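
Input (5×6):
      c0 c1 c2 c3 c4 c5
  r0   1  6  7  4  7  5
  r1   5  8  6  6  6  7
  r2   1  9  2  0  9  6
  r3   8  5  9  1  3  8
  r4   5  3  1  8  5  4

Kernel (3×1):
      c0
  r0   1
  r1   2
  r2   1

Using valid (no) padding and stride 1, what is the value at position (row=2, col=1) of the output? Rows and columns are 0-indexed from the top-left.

22

The receptive field on the input at this output position is [9 / 5 / 3]. Elementwise product with the kernel and sum: 9·1 + 5·2 + 3·1.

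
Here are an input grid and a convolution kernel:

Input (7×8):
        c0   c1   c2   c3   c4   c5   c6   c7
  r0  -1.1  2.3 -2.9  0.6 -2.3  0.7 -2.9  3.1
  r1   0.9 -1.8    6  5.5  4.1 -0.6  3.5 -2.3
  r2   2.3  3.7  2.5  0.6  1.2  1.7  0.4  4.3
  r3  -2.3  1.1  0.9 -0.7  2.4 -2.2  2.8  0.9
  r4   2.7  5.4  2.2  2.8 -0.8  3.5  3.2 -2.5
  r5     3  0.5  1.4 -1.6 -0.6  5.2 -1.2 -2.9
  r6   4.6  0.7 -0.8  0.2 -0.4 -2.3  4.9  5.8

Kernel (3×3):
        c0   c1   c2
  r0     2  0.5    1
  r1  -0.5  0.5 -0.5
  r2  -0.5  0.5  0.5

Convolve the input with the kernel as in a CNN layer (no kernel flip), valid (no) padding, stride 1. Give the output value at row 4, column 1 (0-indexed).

The receptive field on the input at this output position is [5.4 2.2 2.8 / 0.5 1.4 -1.6 / 0.7 -0.8 0.2]. Elementwise product with the kernel and sum: 5.4·2 + 2.2·0.5 + 2.8·1 + 0.5·-0.5 + 1.4·0.5 + -1.6·-0.5 + 0.7·-0.5 + -0.8·0.5 + 0.2·0.5.

15.3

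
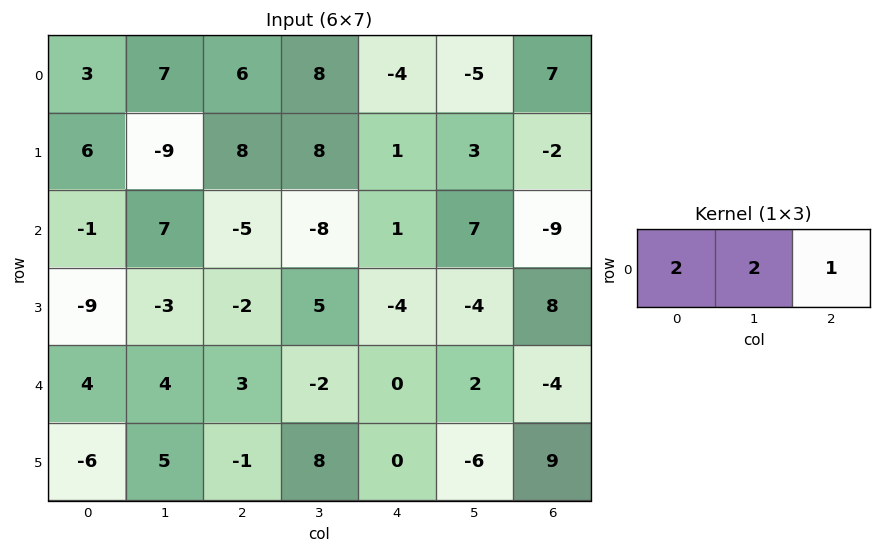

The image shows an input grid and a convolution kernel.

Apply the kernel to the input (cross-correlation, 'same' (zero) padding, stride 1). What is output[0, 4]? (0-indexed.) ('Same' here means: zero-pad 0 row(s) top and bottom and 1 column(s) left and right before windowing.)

3

The receptive field on the zero-padded input at this output position is [8 -4 -5]. Elementwise product with the kernel and sum: 8·2 + -4·2 + -5·1.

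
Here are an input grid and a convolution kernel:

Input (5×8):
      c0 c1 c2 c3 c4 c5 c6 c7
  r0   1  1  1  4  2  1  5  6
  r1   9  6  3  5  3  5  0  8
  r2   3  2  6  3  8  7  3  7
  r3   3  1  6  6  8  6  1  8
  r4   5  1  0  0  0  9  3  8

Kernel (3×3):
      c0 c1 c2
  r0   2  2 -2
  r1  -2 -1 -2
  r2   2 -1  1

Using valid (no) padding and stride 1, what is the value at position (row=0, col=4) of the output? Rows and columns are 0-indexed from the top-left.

-3

The receptive field on the input at this output position is [2 1 5 / 3 5 0 / 8 7 3]. Elementwise product with the kernel and sum: 2·2 + 1·2 + 5·-2 + 3·-2 + 5·-1 + 0·-2 + 8·2 + 7·-1 + 3·1.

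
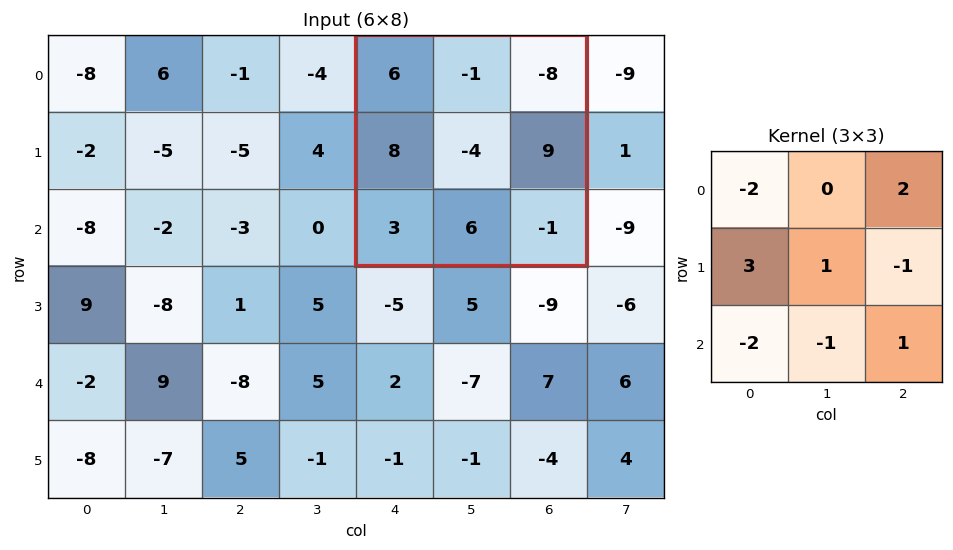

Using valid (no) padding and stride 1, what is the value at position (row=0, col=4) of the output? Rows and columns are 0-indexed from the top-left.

-30

The receptive field on the input at this output position is [6 -1 -8 / 8 -4 9 / 3 6 -1]. Elementwise product with the kernel and sum: 6·-2 + -8·2 + 8·3 + -4·1 + 9·-1 + 3·-2 + 6·-1 + -1·1.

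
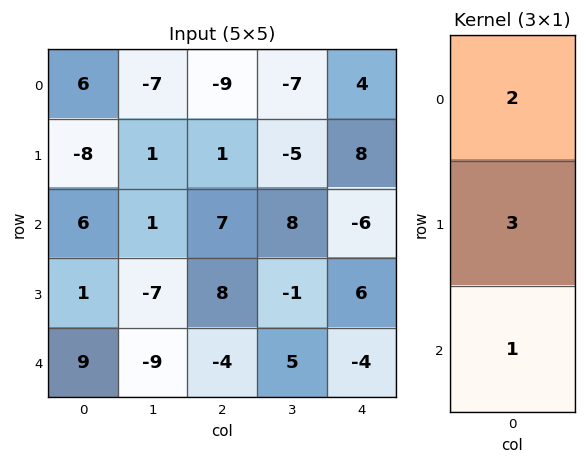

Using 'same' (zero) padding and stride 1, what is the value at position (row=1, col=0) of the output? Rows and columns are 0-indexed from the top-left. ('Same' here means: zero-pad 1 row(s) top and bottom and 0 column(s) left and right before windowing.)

The receptive field on the zero-padded input at this output position is [6 / -8 / 6]. Elementwise product with the kernel and sum: 6·2 + -8·3 + 6·1.

-6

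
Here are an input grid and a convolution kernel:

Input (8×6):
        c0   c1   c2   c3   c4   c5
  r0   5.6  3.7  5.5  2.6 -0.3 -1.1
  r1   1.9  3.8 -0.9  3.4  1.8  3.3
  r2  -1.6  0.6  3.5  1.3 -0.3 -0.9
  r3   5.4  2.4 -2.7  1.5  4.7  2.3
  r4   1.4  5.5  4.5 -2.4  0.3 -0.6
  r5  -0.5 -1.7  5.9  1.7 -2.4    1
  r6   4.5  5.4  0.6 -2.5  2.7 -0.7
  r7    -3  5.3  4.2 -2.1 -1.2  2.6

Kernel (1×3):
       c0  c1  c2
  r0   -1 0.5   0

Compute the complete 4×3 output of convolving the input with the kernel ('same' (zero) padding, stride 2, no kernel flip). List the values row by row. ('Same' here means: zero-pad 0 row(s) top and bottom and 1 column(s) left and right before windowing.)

Output[0,0]: The receptive field on the zero-padded input at this output position is [0 5.6 3.7]. Elementwise product with the kernel and sum: 0·-1 + 5.6·0.5.

2.8 -0.95 -2.75
-0.8 1.15 -1.45
0.7 -3.25 2.55
2.25 -5.1 3.85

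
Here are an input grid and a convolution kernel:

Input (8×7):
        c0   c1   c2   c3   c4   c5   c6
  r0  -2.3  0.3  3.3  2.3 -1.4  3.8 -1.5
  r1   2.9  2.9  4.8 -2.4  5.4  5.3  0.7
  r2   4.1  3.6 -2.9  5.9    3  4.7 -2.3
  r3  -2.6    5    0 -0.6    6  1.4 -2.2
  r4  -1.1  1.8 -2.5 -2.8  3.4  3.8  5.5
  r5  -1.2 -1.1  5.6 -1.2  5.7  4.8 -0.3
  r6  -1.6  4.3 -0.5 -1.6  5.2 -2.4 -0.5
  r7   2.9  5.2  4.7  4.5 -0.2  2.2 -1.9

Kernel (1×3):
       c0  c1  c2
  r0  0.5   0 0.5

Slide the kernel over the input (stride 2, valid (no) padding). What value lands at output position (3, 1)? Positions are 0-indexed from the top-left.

The receptive field on the input at this output position is [-0.5 -1.6 5.2]. Elementwise product with the kernel and sum: -0.5·0.5 + 5.2·0.5.

2.35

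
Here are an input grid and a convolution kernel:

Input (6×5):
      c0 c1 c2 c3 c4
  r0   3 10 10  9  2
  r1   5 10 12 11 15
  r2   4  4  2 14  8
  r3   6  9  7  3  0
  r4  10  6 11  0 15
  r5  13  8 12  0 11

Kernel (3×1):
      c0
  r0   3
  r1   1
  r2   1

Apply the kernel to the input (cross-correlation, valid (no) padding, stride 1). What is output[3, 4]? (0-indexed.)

The receptive field on the input at this output position is [0 / 15 / 11]. Elementwise product with the kernel and sum: 0·3 + 15·1 + 11·1.

26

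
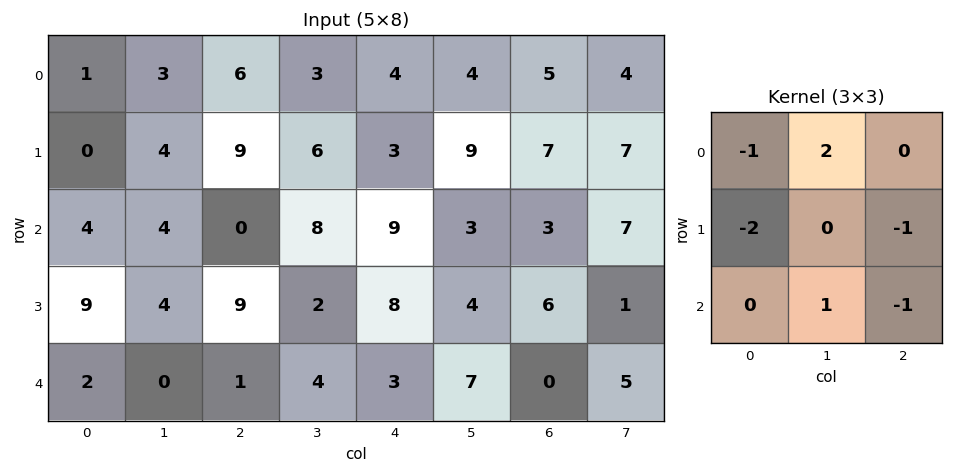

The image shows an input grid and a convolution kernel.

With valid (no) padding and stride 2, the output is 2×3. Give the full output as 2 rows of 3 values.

Output[0,0]: The receptive field on the input at this output position is [1 3 6 / 0 4 9 / 4 4 0]. Elementwise product with the kernel and sum: 1·-1 + 3·2 + 0·-2 + 9·-1 + 4·1 + 0·-1.
Output[0,1]: The receptive field on the input at this output position is [6 3 4 / 9 6 3 / 0 8 9]. Elementwise product with the kernel and sum: 6·-1 + 3·2 + 9·-2 + 3·-1 + 8·1 + 9·-1.

0 -22 -9
-24 -9 -18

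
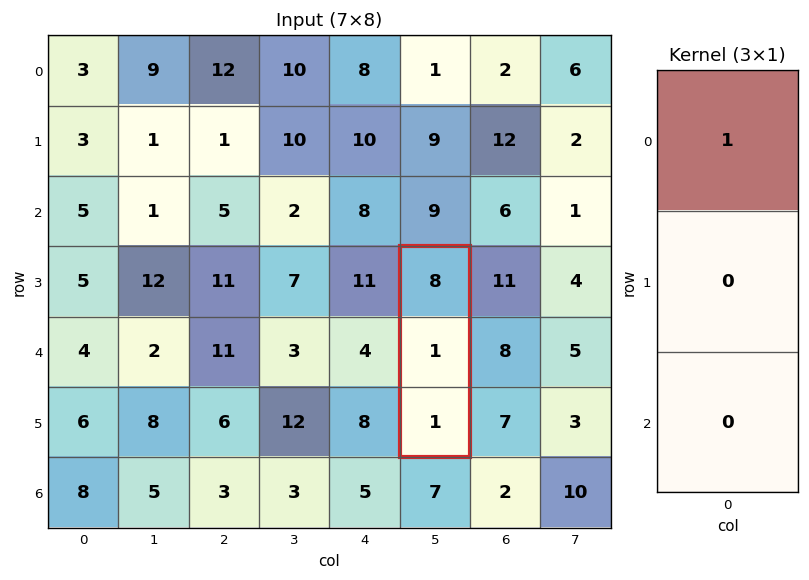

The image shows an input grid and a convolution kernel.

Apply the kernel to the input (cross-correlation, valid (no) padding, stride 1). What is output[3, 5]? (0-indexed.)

8

The receptive field on the input at this output position is [8 / 1 / 1]. Elementwise product with the kernel and sum: 8·1.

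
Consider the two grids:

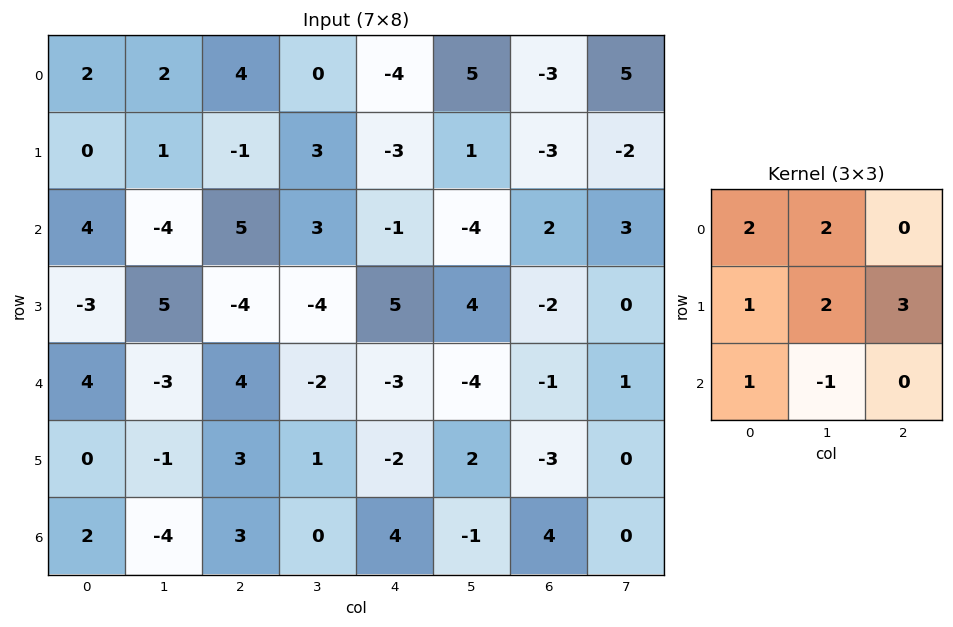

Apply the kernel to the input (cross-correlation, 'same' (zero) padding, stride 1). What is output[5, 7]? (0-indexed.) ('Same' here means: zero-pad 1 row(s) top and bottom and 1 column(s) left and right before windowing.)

The receptive field on the zero-padded input at this output position is [-1 1 0 / -3 0 0 / 4 0 0]. Elementwise product with the kernel and sum: -1·2 + 1·2 + -3·1 + 0·2 + 0·3 + 4·1 + 0·-1.

1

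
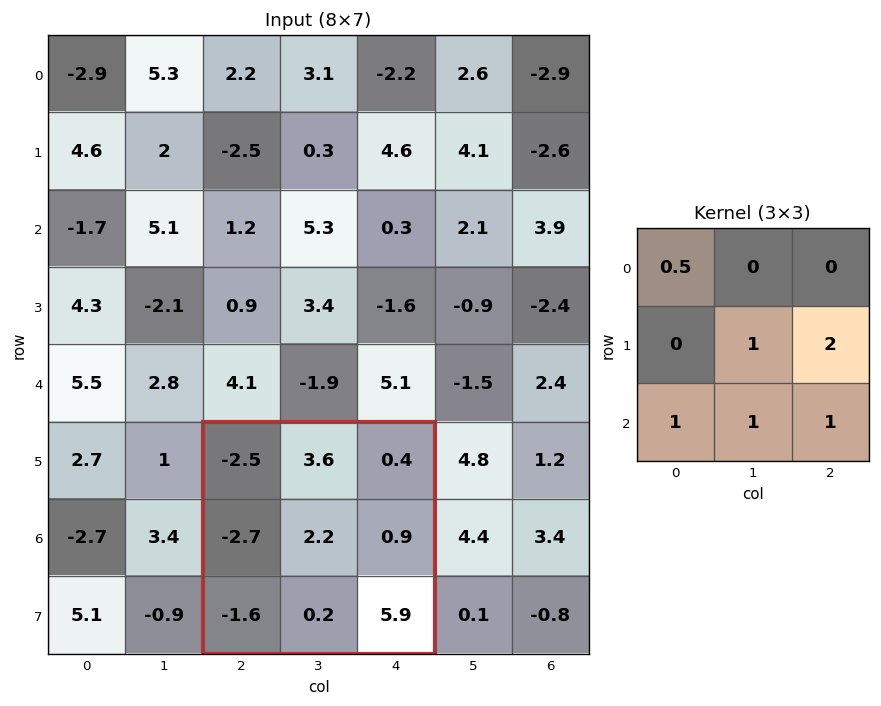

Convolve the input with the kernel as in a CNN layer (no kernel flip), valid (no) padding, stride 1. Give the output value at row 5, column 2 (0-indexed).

The receptive field on the input at this output position is [-2.5 3.6 0.4 / -2.7 2.2 0.9 / -1.6 0.2 5.9]. Elementwise product with the kernel and sum: -2.5·0.5 + 2.2·1 + 0.9·2 + -1.6·1 + 0.2·1 + 5.9·1.

7.25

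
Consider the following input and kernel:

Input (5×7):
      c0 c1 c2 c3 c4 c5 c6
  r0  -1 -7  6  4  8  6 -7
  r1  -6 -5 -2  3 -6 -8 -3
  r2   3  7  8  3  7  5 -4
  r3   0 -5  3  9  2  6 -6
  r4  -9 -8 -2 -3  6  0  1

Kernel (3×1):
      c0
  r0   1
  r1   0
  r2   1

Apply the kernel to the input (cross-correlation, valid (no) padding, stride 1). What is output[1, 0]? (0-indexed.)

-6

The receptive field on the input at this output position is [-6 / 3 / 0]. Elementwise product with the kernel and sum: -6·1 + 0·1.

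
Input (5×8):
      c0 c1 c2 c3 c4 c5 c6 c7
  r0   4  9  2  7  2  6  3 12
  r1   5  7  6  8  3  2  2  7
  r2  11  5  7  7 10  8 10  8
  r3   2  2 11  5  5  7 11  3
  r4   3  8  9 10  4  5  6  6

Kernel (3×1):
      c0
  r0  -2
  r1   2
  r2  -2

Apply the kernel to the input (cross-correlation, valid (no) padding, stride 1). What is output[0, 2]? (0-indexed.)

The receptive field on the input at this output position is [2 / 6 / 7]. Elementwise product with the kernel and sum: 2·-2 + 6·2 + 7·-2.

-6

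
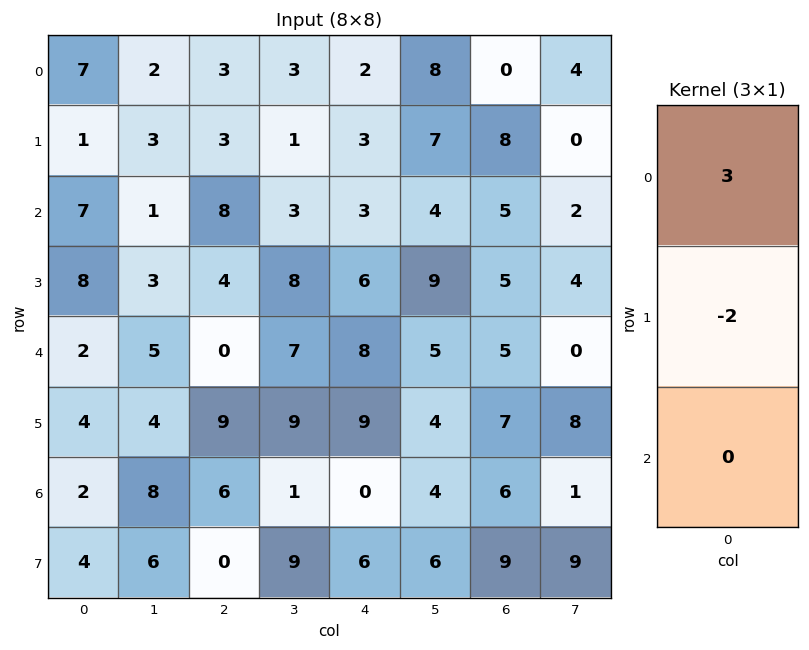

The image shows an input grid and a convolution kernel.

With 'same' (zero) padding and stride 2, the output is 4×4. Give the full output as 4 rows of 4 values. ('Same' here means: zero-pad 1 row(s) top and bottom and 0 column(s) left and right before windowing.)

Output[0,0]: The receptive field on the zero-padded input at this output position is [0 / 7 / 1]. Elementwise product with the kernel and sum: 0·3 + 7·-2.

-14 -6 -4 0
-11 -7 3 14
20 12 2 5
8 15 27 9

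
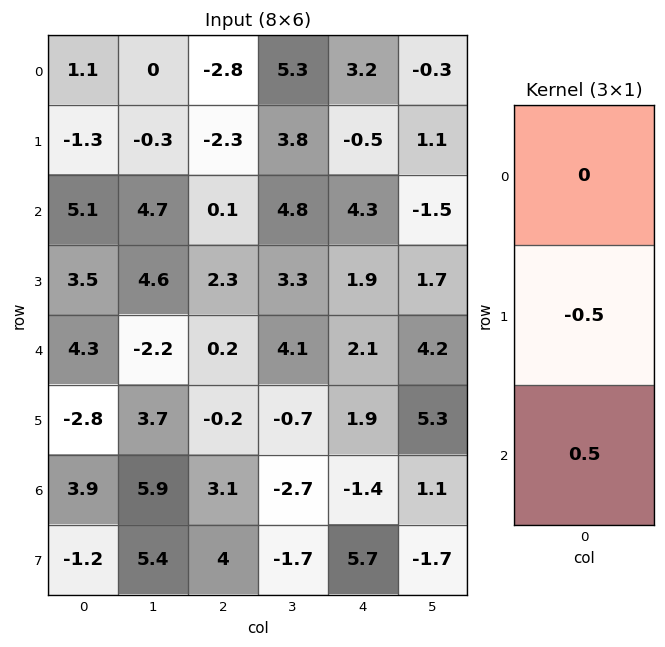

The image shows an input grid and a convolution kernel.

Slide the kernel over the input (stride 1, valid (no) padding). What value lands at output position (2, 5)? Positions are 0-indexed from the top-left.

1.25

The receptive field on the input at this output position is [-1.5 / 1.7 / 4.2]. Elementwise product with the kernel and sum: 1.7·-0.5 + 4.2·0.5.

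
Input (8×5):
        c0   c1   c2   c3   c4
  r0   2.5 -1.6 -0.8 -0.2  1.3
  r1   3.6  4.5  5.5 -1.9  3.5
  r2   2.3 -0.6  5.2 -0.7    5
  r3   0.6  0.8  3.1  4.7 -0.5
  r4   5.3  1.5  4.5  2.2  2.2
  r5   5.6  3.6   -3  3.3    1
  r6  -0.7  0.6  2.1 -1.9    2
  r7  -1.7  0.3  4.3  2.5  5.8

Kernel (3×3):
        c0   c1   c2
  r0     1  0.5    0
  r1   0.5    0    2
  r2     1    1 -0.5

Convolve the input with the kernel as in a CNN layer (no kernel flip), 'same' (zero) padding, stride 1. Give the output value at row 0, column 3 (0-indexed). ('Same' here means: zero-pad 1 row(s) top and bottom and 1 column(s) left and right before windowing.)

4.05

The receptive field on the zero-padded input at this output position is [0 0 0 / -0.8 -0.2 1.3 / 5.5 -1.9 3.5]. Elementwise product with the kernel and sum: 0·1 + 0·0.5 + -0.8·0.5 + 1.3·2 + 5.5·1 + -1.9·1 + 3.5·-0.5.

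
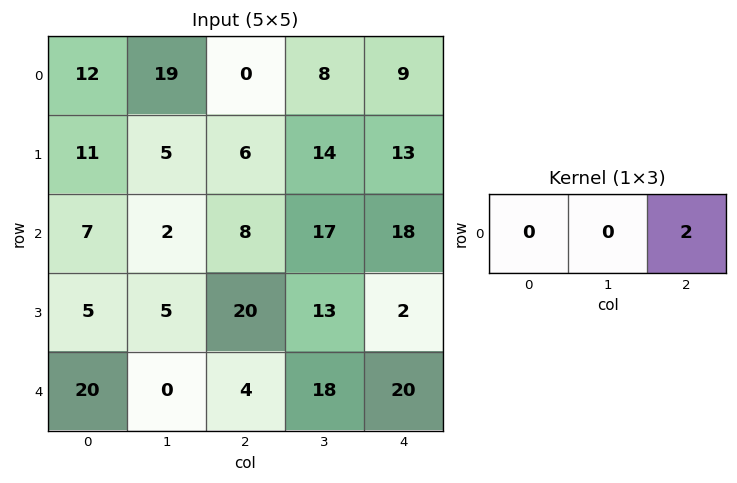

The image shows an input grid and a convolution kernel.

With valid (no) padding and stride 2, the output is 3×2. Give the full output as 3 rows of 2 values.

Output[0,0]: The receptive field on the input at this output position is [12 19 0]. Elementwise product with the kernel and sum: 0·2.

0 18
16 36
8 40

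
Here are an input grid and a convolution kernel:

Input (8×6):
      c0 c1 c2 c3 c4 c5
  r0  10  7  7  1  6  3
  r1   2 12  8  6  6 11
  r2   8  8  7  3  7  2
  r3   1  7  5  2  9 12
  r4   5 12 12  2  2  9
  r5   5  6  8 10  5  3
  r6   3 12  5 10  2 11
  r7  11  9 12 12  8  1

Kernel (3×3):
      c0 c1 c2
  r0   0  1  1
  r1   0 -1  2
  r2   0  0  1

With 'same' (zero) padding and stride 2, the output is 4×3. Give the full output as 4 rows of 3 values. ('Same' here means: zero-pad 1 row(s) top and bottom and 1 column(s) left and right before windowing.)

Output[0,0]: The receptive field on the zero-padded input at this output position is [0 0 0 / 0 10 7 / 0 2 12]. Elementwise product with the kernel and sum: 0·1 + 0·1 + 10·-1 + 7·2 + 12·1.

16 1 11
29 15 26
33 9 40
41 45 29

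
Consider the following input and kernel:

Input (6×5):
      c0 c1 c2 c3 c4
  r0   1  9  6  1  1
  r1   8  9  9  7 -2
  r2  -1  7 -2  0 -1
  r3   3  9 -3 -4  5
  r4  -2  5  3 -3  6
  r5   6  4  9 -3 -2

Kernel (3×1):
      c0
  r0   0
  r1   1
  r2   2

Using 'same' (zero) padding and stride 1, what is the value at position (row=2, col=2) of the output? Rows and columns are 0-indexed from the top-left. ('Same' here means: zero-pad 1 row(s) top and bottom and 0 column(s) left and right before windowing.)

The receptive field on the zero-padded input at this output position is [9 / -2 / -3]. Elementwise product with the kernel and sum: -2·1 + -3·2.

-8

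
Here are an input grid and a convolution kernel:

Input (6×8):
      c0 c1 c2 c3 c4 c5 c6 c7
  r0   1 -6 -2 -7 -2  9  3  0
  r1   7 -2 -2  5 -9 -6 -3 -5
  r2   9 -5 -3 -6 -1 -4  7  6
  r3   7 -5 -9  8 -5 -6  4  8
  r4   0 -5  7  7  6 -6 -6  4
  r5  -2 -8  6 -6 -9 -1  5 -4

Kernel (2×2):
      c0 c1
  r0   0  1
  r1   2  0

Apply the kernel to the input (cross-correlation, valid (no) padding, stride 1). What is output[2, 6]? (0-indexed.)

The receptive field on the input at this output position is [7 6 / 4 8]. Elementwise product with the kernel and sum: 6·1 + 4·2.

14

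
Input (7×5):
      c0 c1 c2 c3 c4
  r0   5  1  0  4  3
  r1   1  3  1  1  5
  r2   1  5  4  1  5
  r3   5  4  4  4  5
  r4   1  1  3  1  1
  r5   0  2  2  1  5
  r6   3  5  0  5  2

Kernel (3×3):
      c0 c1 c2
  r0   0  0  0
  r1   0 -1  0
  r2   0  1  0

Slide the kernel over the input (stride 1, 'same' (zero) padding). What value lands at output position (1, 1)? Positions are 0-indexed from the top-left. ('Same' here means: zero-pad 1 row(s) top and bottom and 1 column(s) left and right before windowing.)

The receptive field on the zero-padded input at this output position is [5 1 0 / 1 3 1 / 1 5 4]. Elementwise product with the kernel and sum: 3·-1 + 5·1.

2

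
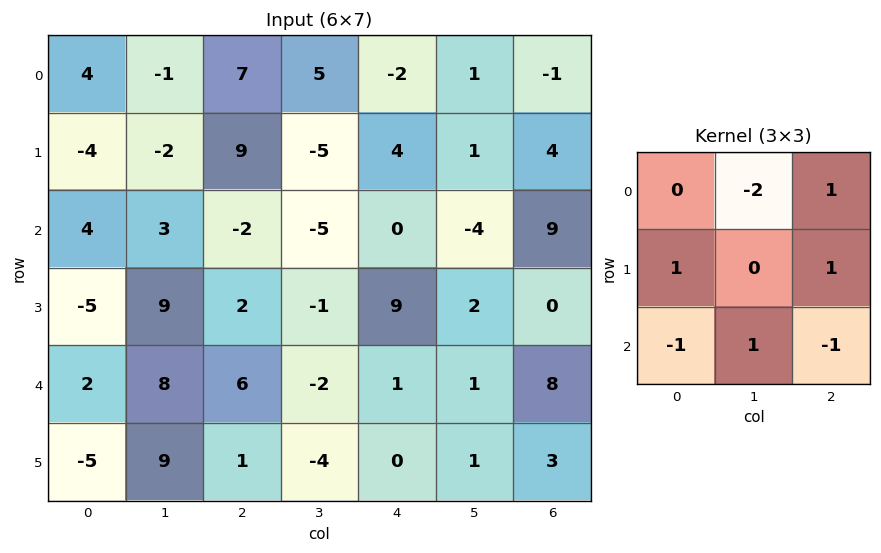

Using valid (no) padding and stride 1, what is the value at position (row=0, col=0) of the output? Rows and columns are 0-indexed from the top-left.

15

The receptive field on the input at this output position is [4 -1 7 / -4 -2 9 / 4 3 -2]. Elementwise product with the kernel and sum: -1·-2 + 7·1 + -4·1 + 9·1 + 4·-1 + 3·1 + -2·-1.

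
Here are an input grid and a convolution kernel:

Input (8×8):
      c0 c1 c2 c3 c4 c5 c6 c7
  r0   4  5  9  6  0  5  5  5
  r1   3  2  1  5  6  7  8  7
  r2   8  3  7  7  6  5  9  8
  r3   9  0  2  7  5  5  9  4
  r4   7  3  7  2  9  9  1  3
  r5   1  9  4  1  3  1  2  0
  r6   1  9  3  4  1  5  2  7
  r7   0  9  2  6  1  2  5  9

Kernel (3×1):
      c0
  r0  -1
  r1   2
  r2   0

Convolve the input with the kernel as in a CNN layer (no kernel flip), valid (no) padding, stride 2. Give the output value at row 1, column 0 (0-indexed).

The receptive field on the input at this output position is [8 / 9 / 7]. Elementwise product with the kernel and sum: 8·-1 + 9·2.

10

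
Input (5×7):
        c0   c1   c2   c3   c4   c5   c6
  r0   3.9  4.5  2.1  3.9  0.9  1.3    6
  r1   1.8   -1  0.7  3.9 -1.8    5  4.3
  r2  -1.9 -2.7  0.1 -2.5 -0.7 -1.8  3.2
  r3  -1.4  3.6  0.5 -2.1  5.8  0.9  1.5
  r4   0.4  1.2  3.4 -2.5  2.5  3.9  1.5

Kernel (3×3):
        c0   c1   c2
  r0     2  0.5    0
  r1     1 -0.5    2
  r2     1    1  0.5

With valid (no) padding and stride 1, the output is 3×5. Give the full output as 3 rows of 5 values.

Output[0,0]: The receptive field on the input at this output position is [3.9 4.5 2.1 / 1.8 -1 0.7 / -1.9 -2.7 0.1]. Elementwise product with the kernel and sum: 3.9·2 + 4.5·0.5 + 1.8·1 + -1·-0.5 + 0.7·2 + -1.9·1 + -2.7·1 + 0.1·0.5.

9.2 12.65 -1.45 18.95 5.85
5.2 -6.35 4.6 5.3 12.95
-4.05 -2.85 14.25 -6.6 13.2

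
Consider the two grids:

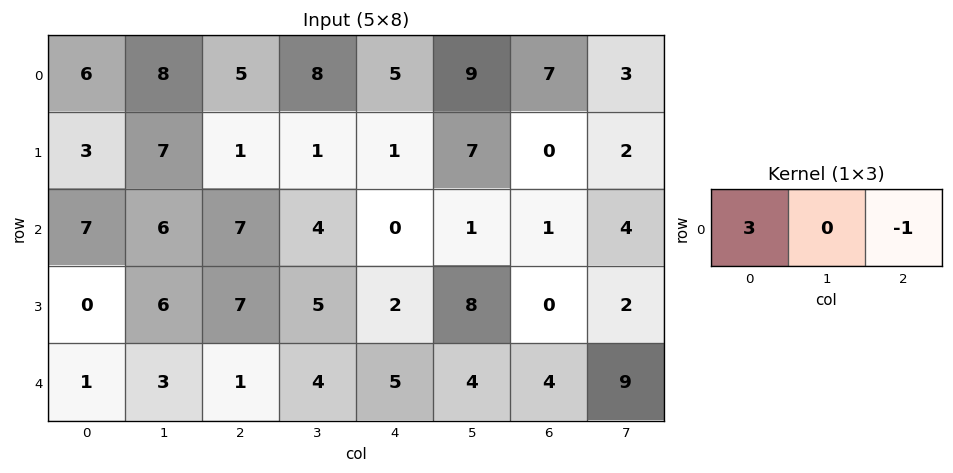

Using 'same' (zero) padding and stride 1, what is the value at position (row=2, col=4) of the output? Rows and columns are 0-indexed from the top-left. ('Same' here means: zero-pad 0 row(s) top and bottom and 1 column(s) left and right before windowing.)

The receptive field on the zero-padded input at this output position is [4 0 1]. Elementwise product with the kernel and sum: 4·3 + 1·-1.

11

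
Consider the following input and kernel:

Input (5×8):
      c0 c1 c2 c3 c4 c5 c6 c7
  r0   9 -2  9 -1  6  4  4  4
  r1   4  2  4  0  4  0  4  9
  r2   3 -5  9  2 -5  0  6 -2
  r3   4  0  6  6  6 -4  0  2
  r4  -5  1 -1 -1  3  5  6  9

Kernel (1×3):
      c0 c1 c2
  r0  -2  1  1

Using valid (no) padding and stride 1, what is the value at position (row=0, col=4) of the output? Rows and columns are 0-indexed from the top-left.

-4

The receptive field on the input at this output position is [6 4 4]. Elementwise product with the kernel and sum: 6·-2 + 4·1 + 4·1.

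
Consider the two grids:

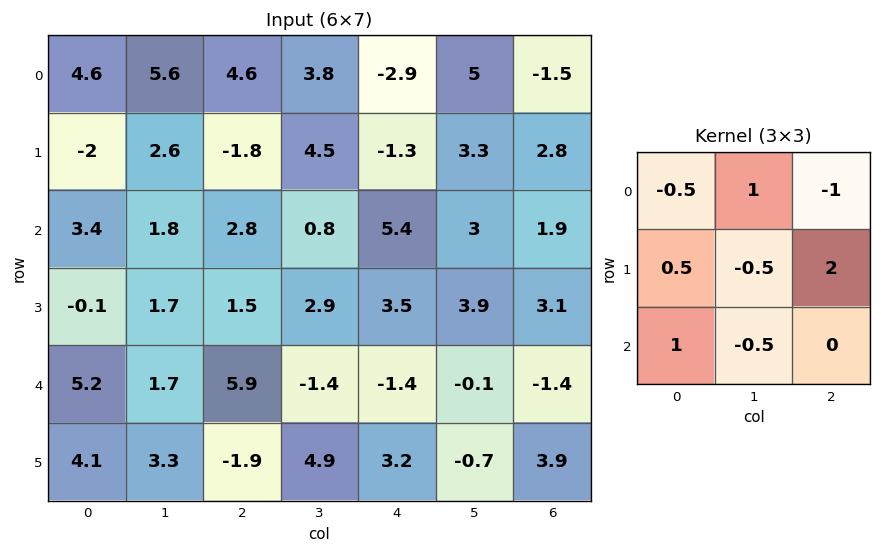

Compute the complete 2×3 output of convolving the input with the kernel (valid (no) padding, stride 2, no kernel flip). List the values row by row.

Output[0,0]: The receptive field on the input at this output position is [4.6 5.6 4.6 / -2 2.6 -1.8 / 3.4 1.8 2.8]. Elementwise product with the kernel and sum: 4.6·-0.5 + 5.6·1 + 4.6·-1 + -2·0.5 + 2.6·-0.5 + -1.8·2 + 3.4·1 + 1.8·-0.5.
Output[0,1]: The receptive field on the input at this output position is [4.6 3.8 -2.9 / -1.8 4.5 -1.3 / 2.8 0.8 5.4]. Elementwise product with the kernel and sum: 4.6·-0.5 + 3.8·1 + -2.9·-1 + -1.8·0.5 + 4.5·-0.5 + -1.3·2 + 2.8·1 + 0.8·-0.5.

-4.7 1.05 15.15
3.75 6.9 3.05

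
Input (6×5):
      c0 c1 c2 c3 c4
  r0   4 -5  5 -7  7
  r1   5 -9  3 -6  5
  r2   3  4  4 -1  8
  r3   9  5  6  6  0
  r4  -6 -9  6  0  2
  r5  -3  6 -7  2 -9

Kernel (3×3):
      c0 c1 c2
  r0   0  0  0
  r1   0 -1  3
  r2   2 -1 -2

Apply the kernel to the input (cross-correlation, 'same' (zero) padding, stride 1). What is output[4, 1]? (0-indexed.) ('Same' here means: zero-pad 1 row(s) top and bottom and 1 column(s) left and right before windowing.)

29

The receptive field on the zero-padded input at this output position is [9 5 6 / -6 -9 6 / -3 6 -7]. Elementwise product with the kernel and sum: -9·-1 + 6·3 + -3·2 + 6·-1 + -7·-2.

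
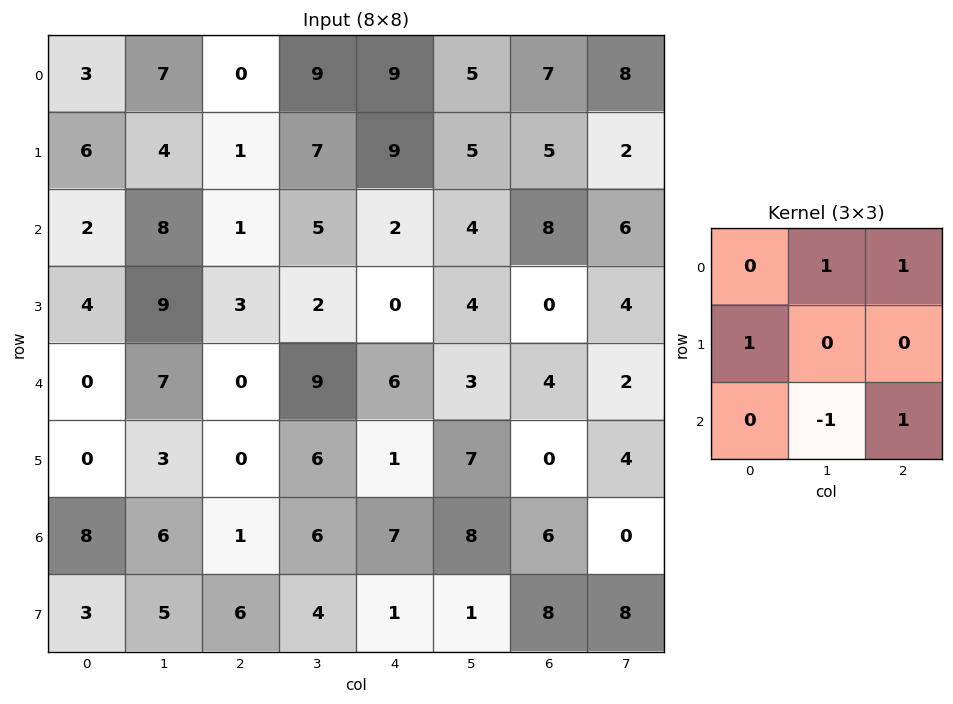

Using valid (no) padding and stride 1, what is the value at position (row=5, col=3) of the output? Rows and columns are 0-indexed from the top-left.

The receptive field on the input at this output position is [6 1 7 / 6 7 8 / 4 1 1]. Elementwise product with the kernel and sum: 1·1 + 7·1 + 6·1 + 1·-1 + 1·1.

14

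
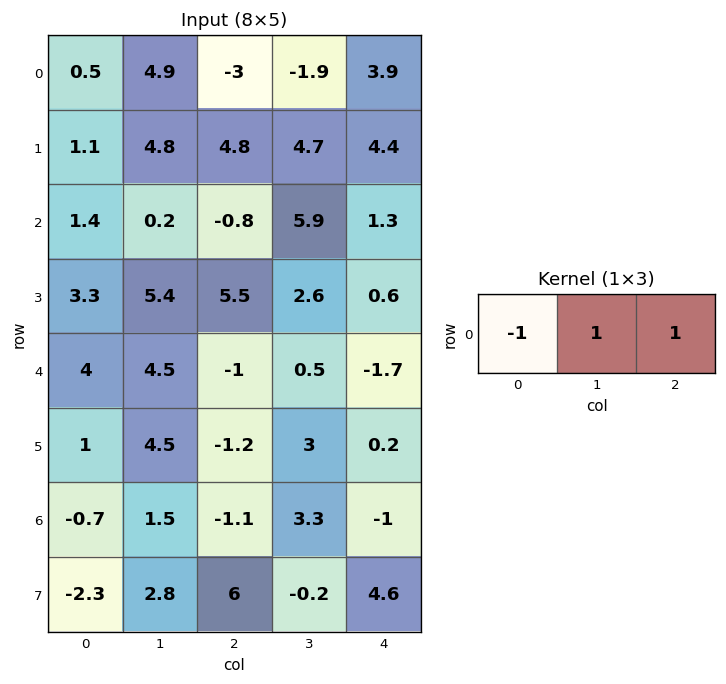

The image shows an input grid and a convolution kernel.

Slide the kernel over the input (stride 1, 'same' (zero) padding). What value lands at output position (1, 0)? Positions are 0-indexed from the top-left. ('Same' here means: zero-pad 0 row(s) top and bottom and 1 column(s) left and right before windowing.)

The receptive field on the zero-padded input at this output position is [0 1.1 4.8]. Elementwise product with the kernel and sum: 0·-1 + 1.1·1 + 4.8·1.

5.9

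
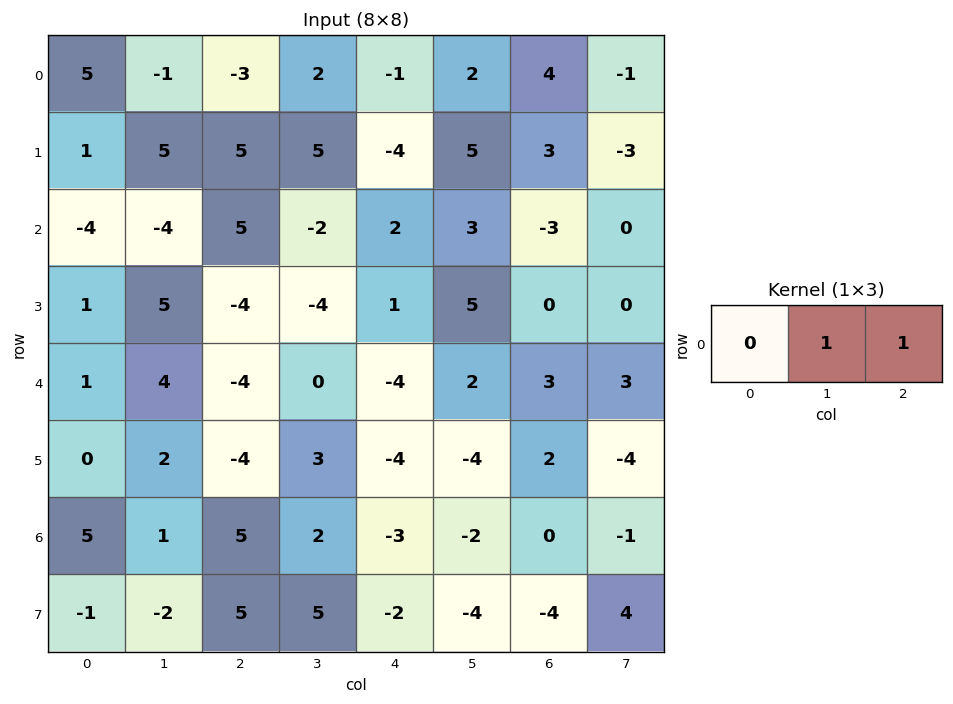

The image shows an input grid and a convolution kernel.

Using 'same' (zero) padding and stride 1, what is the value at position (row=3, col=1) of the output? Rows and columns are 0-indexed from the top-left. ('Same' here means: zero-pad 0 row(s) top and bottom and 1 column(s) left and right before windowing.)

1

The receptive field on the zero-padded input at this output position is [1 5 -4]. Elementwise product with the kernel and sum: 5·1 + -4·1.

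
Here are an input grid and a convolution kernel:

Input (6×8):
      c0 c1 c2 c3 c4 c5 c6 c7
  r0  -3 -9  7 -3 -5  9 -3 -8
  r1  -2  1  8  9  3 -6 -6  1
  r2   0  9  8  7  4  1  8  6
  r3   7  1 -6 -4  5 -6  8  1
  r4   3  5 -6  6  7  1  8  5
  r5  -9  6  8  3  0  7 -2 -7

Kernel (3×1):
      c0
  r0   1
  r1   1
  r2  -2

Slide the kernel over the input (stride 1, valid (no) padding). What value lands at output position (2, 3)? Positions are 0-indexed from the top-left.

-9

The receptive field on the input at this output position is [7 / -4 / 6]. Elementwise product with the kernel and sum: 7·1 + -4·1 + 6·-2.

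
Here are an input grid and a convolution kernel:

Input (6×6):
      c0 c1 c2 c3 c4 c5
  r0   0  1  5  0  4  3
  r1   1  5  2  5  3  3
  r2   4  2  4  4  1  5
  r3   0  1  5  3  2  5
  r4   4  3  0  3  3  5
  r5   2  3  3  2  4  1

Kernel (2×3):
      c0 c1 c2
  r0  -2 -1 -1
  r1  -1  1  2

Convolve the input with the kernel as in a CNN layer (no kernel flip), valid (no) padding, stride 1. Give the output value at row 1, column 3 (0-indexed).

The receptive field on the input at this output position is [5 3 3 / 4 1 5]. Elementwise product with the kernel and sum: 5·-2 + 3·-1 + 3·-1 + 4·-1 + 1·1 + 5·2.

-9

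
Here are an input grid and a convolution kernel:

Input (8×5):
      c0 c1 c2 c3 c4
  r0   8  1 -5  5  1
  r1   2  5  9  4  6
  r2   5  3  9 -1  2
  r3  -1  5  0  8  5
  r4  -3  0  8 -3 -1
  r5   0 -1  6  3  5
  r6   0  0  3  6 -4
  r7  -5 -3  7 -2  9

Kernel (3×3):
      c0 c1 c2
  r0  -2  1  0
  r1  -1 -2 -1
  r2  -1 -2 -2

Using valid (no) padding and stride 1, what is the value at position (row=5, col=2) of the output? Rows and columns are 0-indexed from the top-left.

-41

The receptive field on the input at this output position is [6 3 5 / 3 6 -4 / 7 -2 9]. Elementwise product with the kernel and sum: 6·-2 + 3·1 + 3·-1 + 6·-2 + -4·-1 + 7·-1 + -2·-2 + 9·-2.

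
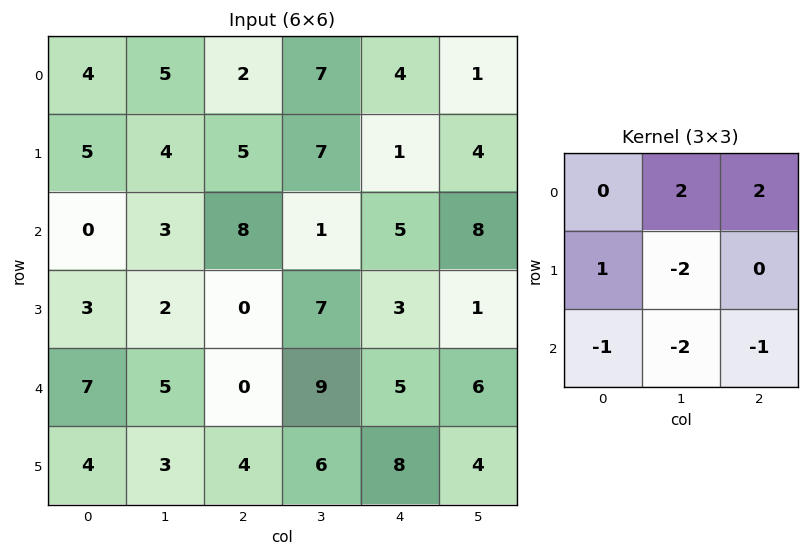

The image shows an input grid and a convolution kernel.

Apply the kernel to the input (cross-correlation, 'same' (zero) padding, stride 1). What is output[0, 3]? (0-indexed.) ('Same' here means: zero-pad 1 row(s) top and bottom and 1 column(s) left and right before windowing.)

-32

The receptive field on the zero-padded input at this output position is [0 0 0 / 2 7 4 / 5 7 1]. Elementwise product with the kernel and sum: 0·2 + 0·2 + 2·1 + 7·-2 + 5·-1 + 7·-2 + 1·-1.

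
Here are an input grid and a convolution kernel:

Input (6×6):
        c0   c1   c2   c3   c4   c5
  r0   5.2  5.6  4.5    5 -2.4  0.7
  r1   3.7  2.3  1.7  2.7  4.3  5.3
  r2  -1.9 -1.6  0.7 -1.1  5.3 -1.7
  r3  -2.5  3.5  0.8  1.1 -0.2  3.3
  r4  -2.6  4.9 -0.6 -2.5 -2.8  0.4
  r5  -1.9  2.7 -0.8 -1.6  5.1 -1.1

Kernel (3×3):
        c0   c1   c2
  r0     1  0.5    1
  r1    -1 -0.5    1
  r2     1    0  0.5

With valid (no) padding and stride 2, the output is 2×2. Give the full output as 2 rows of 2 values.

7.8 9.2
-3.35 1.9

Output[0,0]: The receptive field on the input at this output position is [5.2 5.6 4.5 / 3.7 2.3 1.7 / -1.9 -1.6 0.7]. Elementwise product with the kernel and sum: 5.2·1 + 5.6·0.5 + 4.5·1 + 3.7·-1 + 2.3·-0.5 + 1.7·1 + -1.9·1 + 0.7·0.5.
Output[0,1]: The receptive field on the input at this output position is [4.5 5 -2.4 / 1.7 2.7 4.3 / 0.7 -1.1 5.3]. Elementwise product with the kernel and sum: 4.5·1 + 5·0.5 + -2.4·1 + 1.7·-1 + 2.7·-0.5 + 4.3·1 + 0.7·1 + 5.3·0.5.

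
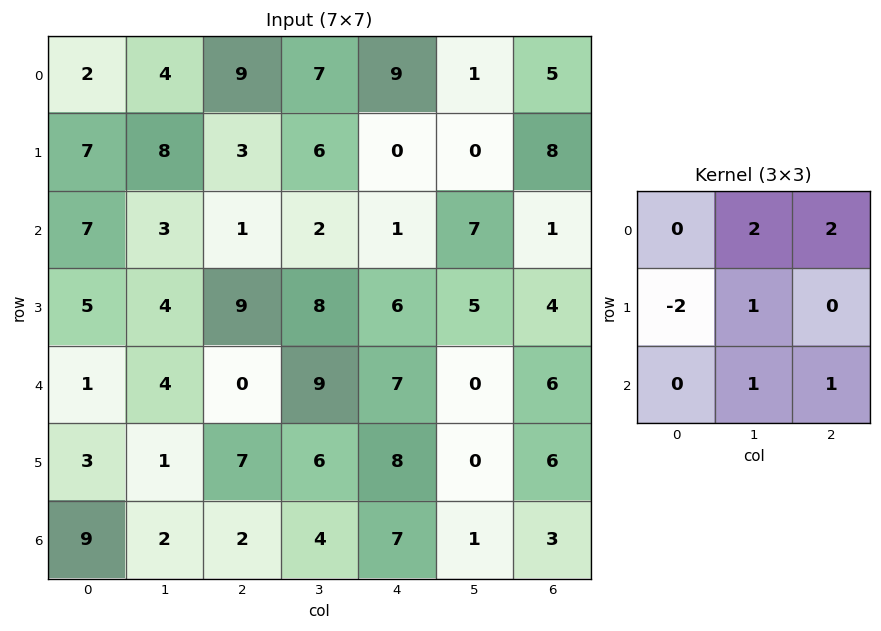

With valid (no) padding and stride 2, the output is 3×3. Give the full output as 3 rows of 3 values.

24 35 20
6 12 15
7 35 0

Output[0,0]: The receptive field on the input at this output position is [2 4 9 / 7 8 3 / 7 3 1]. Elementwise product with the kernel and sum: 4·2 + 9·2 + 7·-2 + 8·1 + 3·1 + 1·1.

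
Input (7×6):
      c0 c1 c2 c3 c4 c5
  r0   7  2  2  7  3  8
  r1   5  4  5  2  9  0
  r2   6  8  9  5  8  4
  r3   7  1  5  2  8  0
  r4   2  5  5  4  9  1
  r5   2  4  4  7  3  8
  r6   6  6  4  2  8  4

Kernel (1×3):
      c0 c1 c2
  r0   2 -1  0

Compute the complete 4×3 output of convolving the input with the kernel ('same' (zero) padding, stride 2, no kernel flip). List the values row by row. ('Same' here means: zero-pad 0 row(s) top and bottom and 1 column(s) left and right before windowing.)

-7 2 11
-6 7 2
-2 5 -1
-6 8 -4

Output[0,0]: The receptive field on the zero-padded input at this output position is [0 7 2]. Elementwise product with the kernel and sum: 0·2 + 7·-1.
Output[0,1]: The receptive field on the zero-padded input at this output position is [2 2 7]. Elementwise product with the kernel and sum: 2·2 + 2·-1.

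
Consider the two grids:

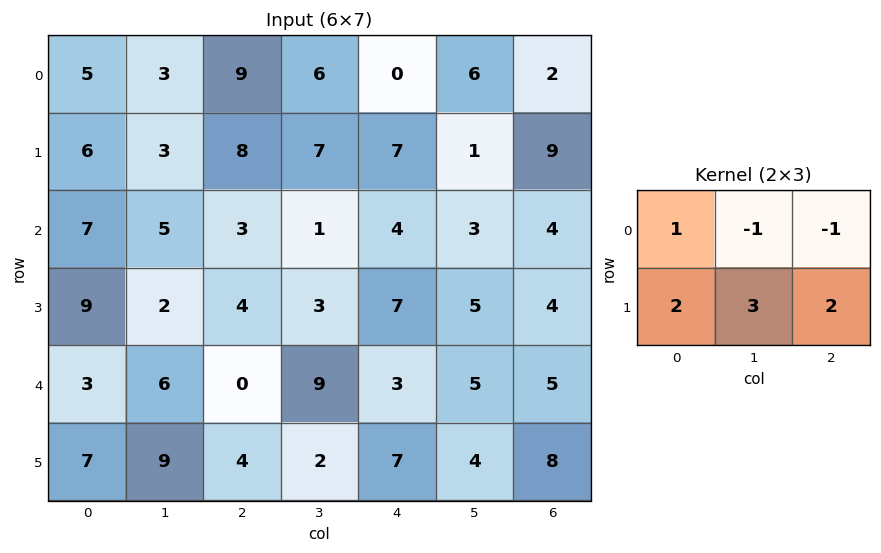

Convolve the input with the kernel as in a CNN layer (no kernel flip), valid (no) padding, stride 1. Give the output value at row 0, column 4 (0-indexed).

27

The receptive field on the input at this output position is [0 6 2 / 7 1 9]. Elementwise product with the kernel and sum: 0·1 + 6·-1 + 2·-1 + 7·2 + 1·3 + 9·2.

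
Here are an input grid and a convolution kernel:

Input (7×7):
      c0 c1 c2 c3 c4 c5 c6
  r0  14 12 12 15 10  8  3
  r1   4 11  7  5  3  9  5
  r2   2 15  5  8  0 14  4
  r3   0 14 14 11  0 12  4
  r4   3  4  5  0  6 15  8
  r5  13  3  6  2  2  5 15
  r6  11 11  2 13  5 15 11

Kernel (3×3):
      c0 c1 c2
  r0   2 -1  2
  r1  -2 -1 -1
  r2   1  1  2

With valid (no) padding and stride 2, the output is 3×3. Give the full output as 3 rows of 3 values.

Output[0,0]: The receptive field on the input at this output position is [14 12 12 / 4 11 7 / 2 15 5]. Elementwise product with the kernel and sum: 14·2 + 12·-1 + 12·2 + 4·-2 + 11·-1 + 7·-1 + 2·1 + 15·1 + 5·2.
Output[0,1]: The receptive field on the input at this output position is [12 15 10 / 7 5 3 / 5 8 0]. Elementwise product with the kernel and sum: 12·2 + 15·-1 + 10·2 + 7·-2 + 5·-1 + 3·-1 + 5·1 + 8·1 + 0·2.

41 20 20
-12 -20 15
3 31 31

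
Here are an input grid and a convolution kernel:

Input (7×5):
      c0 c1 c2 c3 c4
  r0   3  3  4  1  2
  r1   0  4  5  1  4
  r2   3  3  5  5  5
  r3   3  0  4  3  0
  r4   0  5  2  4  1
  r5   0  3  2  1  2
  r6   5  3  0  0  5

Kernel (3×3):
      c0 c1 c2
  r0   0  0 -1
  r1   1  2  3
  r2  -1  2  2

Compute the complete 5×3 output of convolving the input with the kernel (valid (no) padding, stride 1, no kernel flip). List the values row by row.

32 33 32
24 41 28
24 19 13
22 21 17
11 3 19

Output[0,0]: The receptive field on the input at this output position is [3 3 4 / 0 4 5 / 3 3 5]. Elementwise product with the kernel and sum: 4·-1 + 0·1 + 4·2 + 5·3 + 3·-1 + 3·2 + 5·2.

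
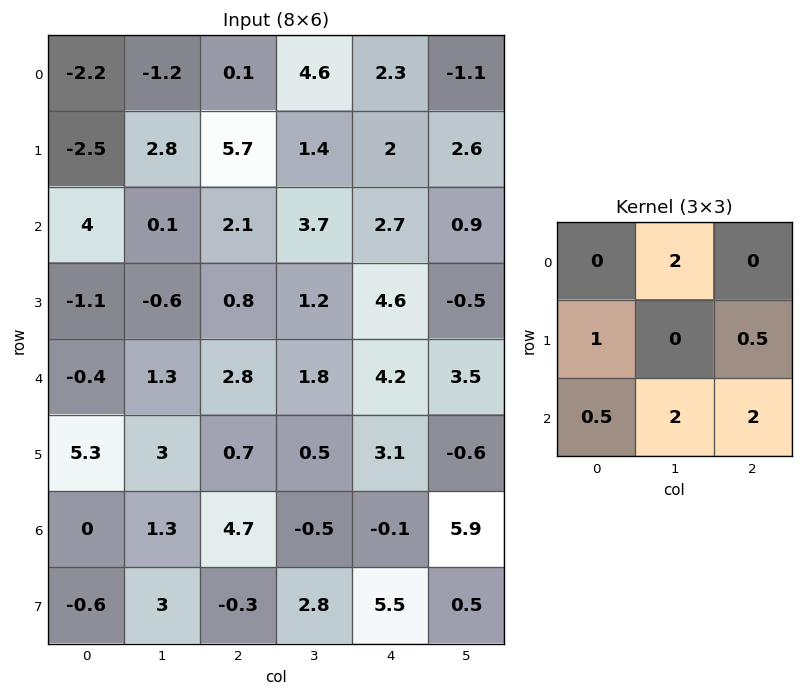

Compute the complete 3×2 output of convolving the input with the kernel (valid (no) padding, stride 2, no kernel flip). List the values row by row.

4.35 29.75
7.5 23.9
20.25 7

Output[0,0]: The receptive field on the input at this output position is [-2.2 -1.2 0.1 / -2.5 2.8 5.7 / 4 0.1 2.1]. Elementwise product with the kernel and sum: -1.2·2 + -2.5·1 + 5.7·0.5 + 4·0.5 + 0.1·2 + 2.1·2.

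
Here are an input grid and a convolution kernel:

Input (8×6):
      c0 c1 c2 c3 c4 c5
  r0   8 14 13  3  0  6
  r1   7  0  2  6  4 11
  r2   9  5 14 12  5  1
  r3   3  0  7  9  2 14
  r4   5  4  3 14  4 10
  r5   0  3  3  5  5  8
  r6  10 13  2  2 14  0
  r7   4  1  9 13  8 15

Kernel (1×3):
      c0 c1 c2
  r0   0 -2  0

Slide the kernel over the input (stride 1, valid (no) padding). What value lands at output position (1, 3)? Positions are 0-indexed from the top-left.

-8

The receptive field on the input at this output position is [6 4 11]. Elementwise product with the kernel and sum: 4·-2.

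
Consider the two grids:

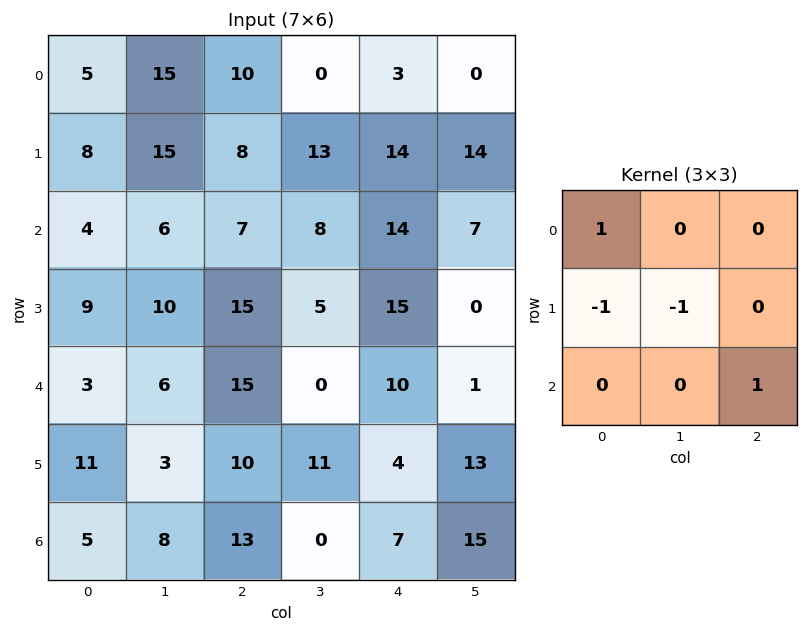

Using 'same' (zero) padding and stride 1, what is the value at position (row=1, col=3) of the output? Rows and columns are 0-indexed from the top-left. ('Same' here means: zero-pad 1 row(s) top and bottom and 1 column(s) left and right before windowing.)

The receptive field on the zero-padded input at this output position is [10 0 3 / 8 13 14 / 7 8 14]. Elementwise product with the kernel and sum: 10·1 + 8·-1 + 13·-1 + 14·1.

3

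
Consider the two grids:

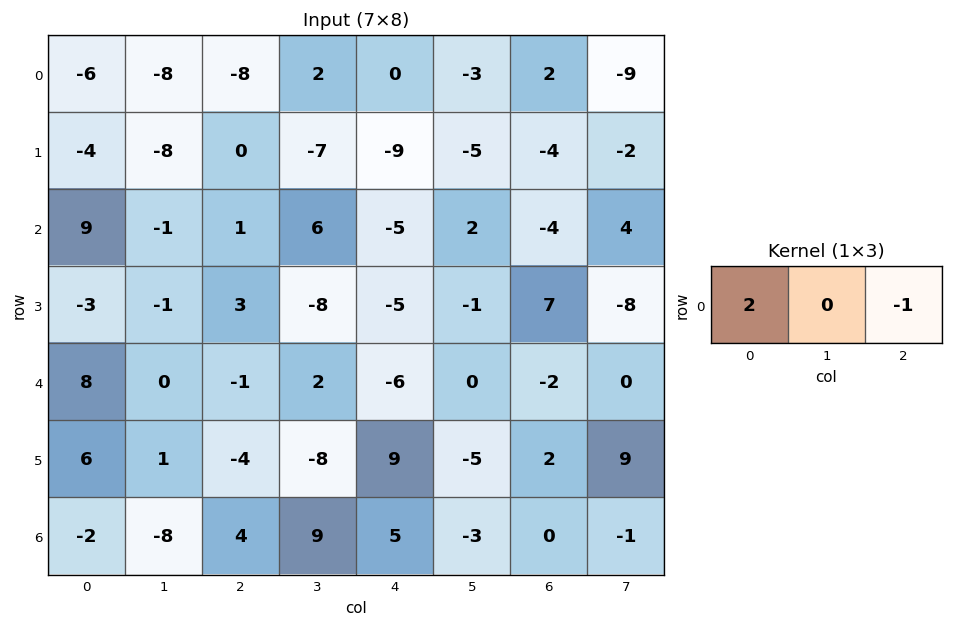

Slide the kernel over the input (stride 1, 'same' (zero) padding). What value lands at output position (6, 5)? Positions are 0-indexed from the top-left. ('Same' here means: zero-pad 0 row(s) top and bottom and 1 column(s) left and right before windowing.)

10

The receptive field on the zero-padded input at this output position is [5 -3 0]. Elementwise product with the kernel and sum: 5·2 + 0·-1.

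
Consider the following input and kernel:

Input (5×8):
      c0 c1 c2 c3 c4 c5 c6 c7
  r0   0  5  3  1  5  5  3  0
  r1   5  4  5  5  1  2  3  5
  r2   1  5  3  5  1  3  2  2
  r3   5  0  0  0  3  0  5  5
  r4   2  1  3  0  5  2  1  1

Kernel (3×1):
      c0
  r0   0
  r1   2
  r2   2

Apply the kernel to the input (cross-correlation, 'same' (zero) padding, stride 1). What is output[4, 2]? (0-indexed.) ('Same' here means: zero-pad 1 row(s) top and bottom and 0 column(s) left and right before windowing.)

The receptive field on the zero-padded input at this output position is [0 / 3 / 0]. Elementwise product with the kernel and sum: 3·2 + 0·2.

6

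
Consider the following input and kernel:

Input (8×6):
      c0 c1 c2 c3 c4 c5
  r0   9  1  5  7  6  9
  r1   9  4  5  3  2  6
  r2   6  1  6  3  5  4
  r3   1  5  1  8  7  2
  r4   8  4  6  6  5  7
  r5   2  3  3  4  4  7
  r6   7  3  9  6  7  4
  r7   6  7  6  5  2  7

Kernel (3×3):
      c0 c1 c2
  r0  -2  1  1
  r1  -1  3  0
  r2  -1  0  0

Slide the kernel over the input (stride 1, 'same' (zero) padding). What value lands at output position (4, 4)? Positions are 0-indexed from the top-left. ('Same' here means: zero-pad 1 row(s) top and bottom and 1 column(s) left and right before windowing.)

The receptive field on the zero-padded input at this output position is [8 7 2 / 6 5 7 / 4 4 7]. Elementwise product with the kernel and sum: 8·-2 + 7·1 + 2·1 + 6·-1 + 5·3 + 4·-1.

-2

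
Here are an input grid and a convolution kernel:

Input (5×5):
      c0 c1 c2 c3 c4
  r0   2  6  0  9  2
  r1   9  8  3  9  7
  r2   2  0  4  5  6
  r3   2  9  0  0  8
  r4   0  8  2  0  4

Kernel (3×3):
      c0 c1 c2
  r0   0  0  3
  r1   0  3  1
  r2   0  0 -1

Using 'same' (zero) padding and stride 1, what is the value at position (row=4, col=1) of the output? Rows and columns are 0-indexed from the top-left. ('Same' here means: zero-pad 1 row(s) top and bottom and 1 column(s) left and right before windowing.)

The receptive field on the zero-padded input at this output position is [2 9 0 / 0 8 2 / 0 0 0]. Elementwise product with the kernel and sum: 0·3 + 8·3 + 2·1 + 0·-1.

26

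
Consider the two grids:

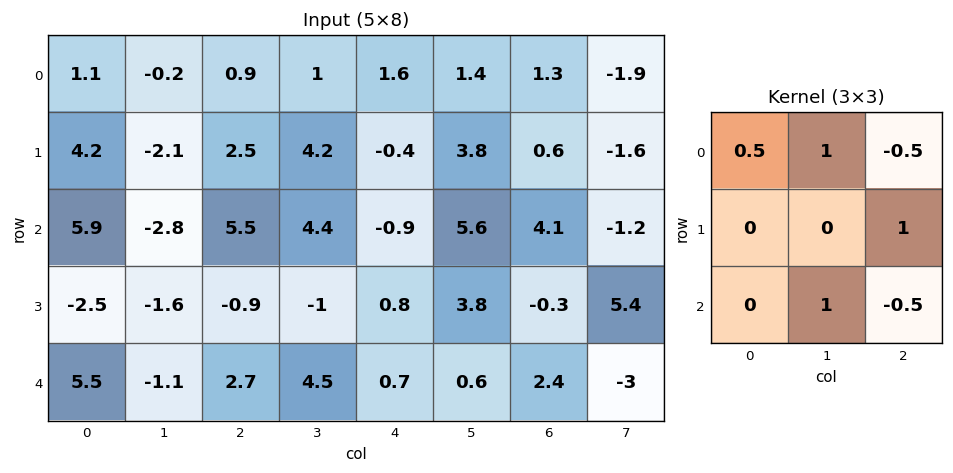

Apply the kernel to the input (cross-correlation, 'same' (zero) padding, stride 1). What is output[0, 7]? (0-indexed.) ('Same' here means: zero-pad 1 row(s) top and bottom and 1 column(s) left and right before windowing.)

The receptive field on the zero-padded input at this output position is [0 0 0 / 1.3 -1.9 0 / 0.6 -1.6 0]. Elementwise product with the kernel and sum: 0·0.5 + 0·1 + 0·-0.5 + 0·1 + -1.6·1 + 0·-0.5.

-1.6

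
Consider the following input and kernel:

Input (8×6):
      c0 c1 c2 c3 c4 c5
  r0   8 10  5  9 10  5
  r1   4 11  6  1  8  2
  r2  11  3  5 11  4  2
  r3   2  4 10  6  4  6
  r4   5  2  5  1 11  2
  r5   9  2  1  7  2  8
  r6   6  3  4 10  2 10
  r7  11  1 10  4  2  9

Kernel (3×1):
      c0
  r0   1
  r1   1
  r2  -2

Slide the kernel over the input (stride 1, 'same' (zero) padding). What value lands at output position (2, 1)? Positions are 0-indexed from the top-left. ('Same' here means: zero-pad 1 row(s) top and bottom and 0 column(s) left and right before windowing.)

The receptive field on the zero-padded input at this output position is [11 / 3 / 4]. Elementwise product with the kernel and sum: 11·1 + 3·1 + 4·-2.

6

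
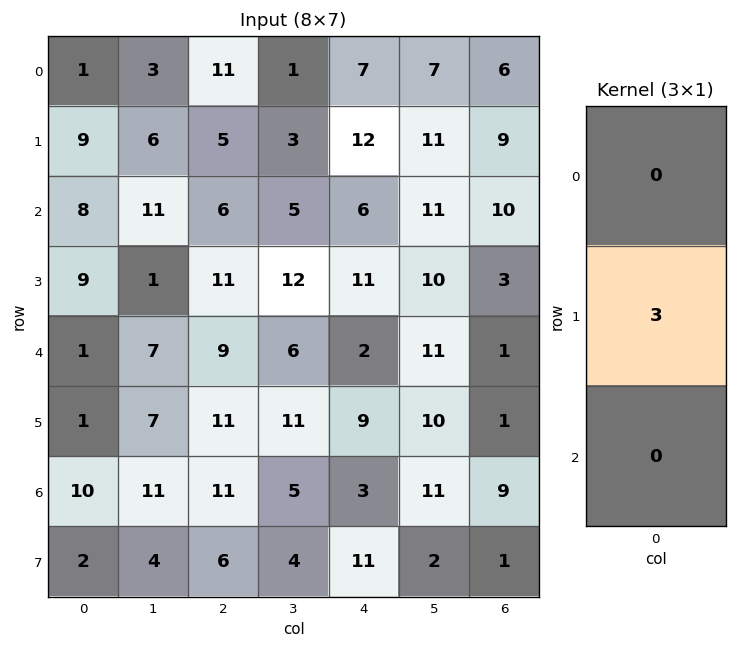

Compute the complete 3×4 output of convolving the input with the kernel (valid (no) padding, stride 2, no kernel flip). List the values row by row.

27 15 36 27
27 33 33 9
3 33 27 3

Output[0,0]: The receptive field on the input at this output position is [1 / 9 / 8]. Elementwise product with the kernel and sum: 9·3.
Output[0,1]: The receptive field on the input at this output position is [11 / 5 / 6]. Elementwise product with the kernel and sum: 5·3.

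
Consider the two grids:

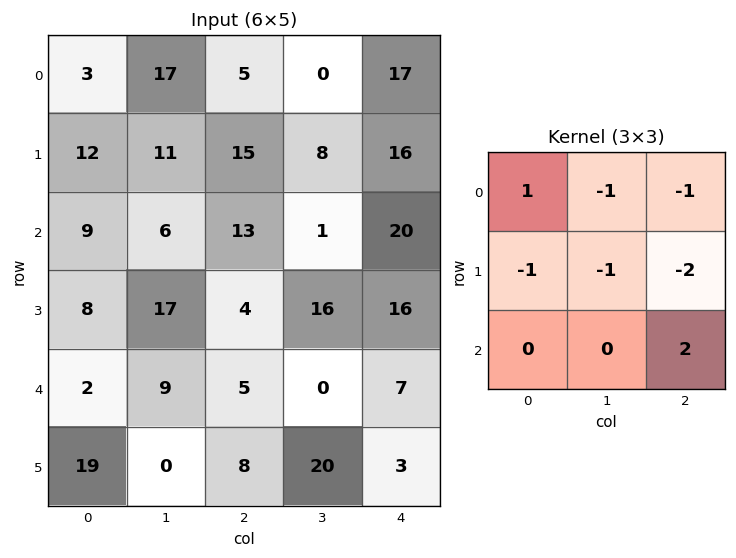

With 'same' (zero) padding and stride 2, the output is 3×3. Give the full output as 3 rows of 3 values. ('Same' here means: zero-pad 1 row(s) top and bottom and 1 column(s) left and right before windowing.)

Output[0,0]: The receptive field on the zero-padded input at this output position is [0 0 0 / 0 3 17 / 0 12 11]. Elementwise product with the kernel and sum: 0·1 + 0·-1 + 0·-1 + 0·-1 + 3·-1 + 17·-2 + 11·2.
Output[0,1]: The receptive field on the zero-padded input at this output position is [0 0 0 / 17 5 0 / 11 15 8]. Elementwise product with the kernel and sum: 0·1 + 0·-1 + 0·-1 + 17·-1 + 5·-1 + 0·-2 + 8·2.

-15 -6 -17
-10 -1 -29
-45 23 -7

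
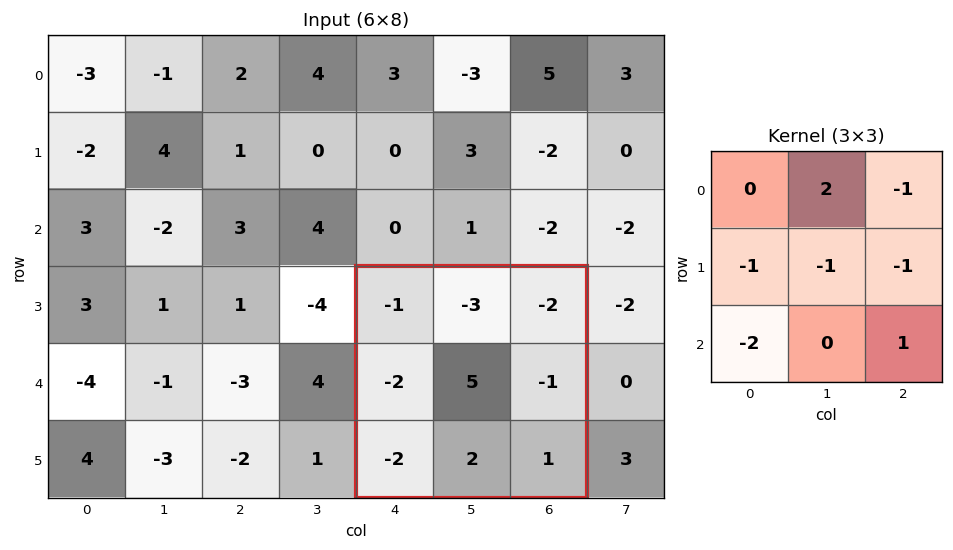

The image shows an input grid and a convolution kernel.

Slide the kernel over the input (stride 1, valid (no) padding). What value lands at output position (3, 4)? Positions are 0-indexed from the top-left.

The receptive field on the input at this output position is [-1 -3 -2 / -2 5 -1 / -2 2 1]. Elementwise product with the kernel and sum: -3·2 + -2·-1 + -2·-1 + 5·-1 + -1·-1 + -2·-2 + 1·1.

-1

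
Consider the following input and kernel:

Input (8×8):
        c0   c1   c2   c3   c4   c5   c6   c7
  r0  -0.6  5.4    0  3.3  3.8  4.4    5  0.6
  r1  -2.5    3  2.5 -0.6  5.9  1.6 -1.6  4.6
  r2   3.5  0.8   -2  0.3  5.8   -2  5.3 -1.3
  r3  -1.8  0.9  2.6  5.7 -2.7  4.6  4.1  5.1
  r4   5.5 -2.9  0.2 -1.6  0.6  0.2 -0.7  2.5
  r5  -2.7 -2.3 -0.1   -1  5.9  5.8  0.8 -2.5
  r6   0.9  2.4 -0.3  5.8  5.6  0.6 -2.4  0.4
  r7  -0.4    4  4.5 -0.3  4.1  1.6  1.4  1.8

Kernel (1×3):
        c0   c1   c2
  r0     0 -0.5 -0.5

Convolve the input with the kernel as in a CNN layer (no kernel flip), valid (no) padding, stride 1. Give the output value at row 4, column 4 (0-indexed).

The receptive field on the input at this output position is [0.6 0.2 -0.7]. Elementwise product with the kernel and sum: 0.2·-0.5 + -0.7·-0.5.

0.25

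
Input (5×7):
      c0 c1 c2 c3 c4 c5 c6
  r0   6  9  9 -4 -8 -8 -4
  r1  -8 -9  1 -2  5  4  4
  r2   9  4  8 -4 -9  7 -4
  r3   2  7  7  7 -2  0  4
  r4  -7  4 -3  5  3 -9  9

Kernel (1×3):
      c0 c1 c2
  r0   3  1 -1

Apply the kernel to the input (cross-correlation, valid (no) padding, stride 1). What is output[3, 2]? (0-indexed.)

The receptive field on the input at this output position is [7 7 -2]. Elementwise product with the kernel and sum: 7·3 + 7·1 + -2·-1.

30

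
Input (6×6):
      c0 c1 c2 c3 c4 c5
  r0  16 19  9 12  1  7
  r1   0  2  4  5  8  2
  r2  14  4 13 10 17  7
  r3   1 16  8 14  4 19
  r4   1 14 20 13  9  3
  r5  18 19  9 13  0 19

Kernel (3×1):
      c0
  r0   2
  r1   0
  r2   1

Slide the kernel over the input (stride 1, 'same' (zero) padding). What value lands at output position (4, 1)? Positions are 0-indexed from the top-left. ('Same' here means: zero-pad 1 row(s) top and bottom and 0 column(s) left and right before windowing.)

51

The receptive field on the zero-padded input at this output position is [16 / 14 / 19]. Elementwise product with the kernel and sum: 16·2 + 19·1.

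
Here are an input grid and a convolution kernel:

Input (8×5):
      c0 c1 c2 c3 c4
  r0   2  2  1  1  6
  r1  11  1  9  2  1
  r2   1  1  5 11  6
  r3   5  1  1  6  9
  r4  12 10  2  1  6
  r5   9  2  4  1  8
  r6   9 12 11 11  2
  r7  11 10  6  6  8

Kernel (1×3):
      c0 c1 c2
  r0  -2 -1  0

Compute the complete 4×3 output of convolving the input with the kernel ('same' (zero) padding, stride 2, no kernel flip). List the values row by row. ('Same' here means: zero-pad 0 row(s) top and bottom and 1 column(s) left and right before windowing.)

Output[0,0]: The receptive field on the zero-padded input at this output position is [0 2 2]. Elementwise product with the kernel and sum: 0·-2 + 2·-1.

-2 -5 -8
-1 -7 -28
-12 -22 -8
-9 -35 -24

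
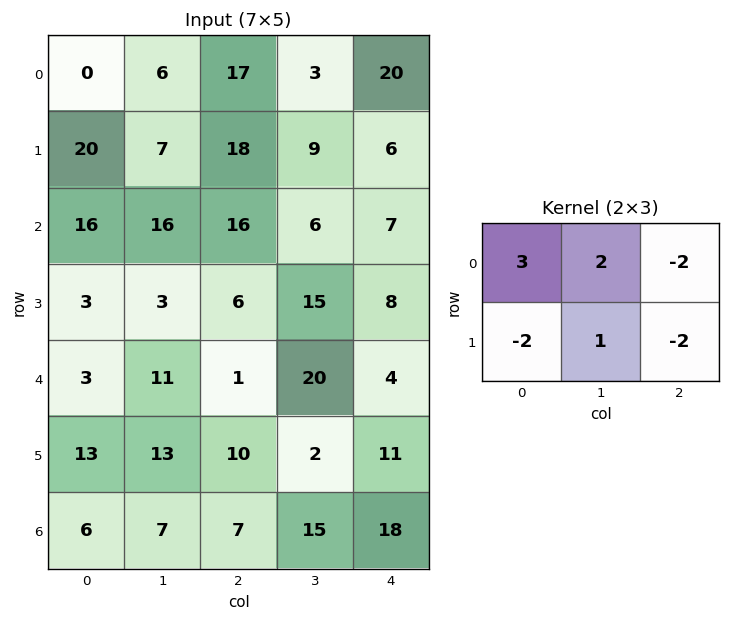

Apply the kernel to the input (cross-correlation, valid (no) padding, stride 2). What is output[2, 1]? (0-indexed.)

The receptive field on the input at this output position is [1 20 4 / 10 2 11]. Elementwise product with the kernel and sum: 1·3 + 20·2 + 4·-2 + 10·-2 + 2·1 + 11·-2.

-5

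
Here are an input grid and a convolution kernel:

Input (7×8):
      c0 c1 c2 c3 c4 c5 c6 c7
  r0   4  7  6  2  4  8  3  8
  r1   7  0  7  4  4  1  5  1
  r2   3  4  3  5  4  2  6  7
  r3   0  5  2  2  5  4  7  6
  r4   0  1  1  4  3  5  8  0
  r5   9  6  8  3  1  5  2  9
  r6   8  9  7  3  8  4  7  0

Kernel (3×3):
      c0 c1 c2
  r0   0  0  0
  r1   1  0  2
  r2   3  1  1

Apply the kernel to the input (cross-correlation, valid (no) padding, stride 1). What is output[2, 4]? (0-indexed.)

41

The receptive field on the input at this output position is [4 2 6 / 5 4 7 / 3 5 8]. Elementwise product with the kernel and sum: 5·1 + 7·2 + 3·3 + 5·1 + 8·1.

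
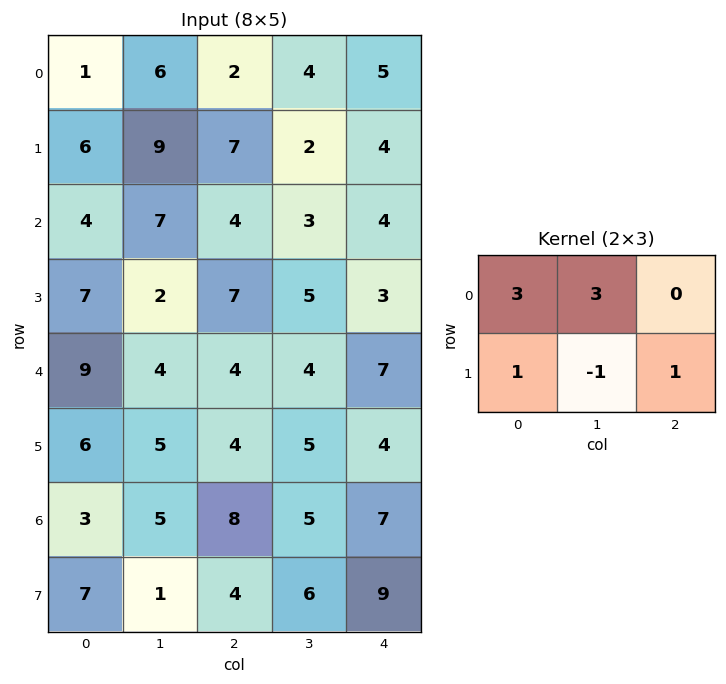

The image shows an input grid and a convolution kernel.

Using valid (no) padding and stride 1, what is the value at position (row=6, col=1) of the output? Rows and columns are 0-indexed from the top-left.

42

The receptive field on the input at this output position is [5 8 5 / 1 4 6]. Elementwise product with the kernel and sum: 5·3 + 8·3 + 1·1 + 4·-1 + 6·1.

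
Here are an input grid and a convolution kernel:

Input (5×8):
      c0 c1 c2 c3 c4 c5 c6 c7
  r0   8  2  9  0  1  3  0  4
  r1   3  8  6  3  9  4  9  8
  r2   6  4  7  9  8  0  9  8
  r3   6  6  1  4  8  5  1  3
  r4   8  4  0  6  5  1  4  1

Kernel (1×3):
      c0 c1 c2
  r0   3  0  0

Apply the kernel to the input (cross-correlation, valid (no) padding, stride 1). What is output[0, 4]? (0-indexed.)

3

The receptive field on the input at this output position is [1 3 0]. Elementwise product with the kernel and sum: 1·3.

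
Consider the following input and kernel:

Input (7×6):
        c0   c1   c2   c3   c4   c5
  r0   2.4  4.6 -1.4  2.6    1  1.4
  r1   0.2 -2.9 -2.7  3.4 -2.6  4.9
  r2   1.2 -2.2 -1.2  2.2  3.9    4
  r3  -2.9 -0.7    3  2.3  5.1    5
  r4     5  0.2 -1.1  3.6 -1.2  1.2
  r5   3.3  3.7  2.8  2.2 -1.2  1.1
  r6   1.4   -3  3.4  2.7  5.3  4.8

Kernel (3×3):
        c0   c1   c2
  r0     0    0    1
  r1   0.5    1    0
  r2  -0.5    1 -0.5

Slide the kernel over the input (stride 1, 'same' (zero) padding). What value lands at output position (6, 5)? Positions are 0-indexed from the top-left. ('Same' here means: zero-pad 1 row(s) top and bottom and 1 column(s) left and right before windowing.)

7.45

The receptive field on the zero-padded input at this output position is [-1.2 1.1 0 / 5.3 4.8 0 / 0 0 0]. Elementwise product with the kernel and sum: 0·1 + 5.3·0.5 + 4.8·1 + 0·-0.5 + 0·1 + 0·-0.5.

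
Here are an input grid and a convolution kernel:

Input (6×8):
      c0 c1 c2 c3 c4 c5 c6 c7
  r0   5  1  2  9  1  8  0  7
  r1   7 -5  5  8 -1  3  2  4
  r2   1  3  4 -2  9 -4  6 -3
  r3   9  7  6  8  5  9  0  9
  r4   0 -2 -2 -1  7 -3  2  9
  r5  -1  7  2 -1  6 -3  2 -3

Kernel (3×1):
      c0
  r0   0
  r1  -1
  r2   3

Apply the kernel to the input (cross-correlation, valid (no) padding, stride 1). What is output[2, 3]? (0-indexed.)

-11

The receptive field on the input at this output position is [-2 / 8 / -1]. Elementwise product with the kernel and sum: 8·-1 + -1·3.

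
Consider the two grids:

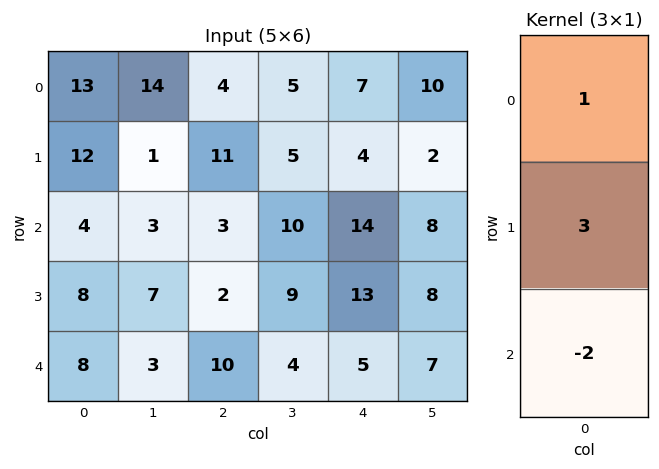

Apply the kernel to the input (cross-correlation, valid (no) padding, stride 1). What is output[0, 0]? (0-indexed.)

The receptive field on the input at this output position is [13 / 12 / 4]. Elementwise product with the kernel and sum: 13·1 + 12·3 + 4·-2.

41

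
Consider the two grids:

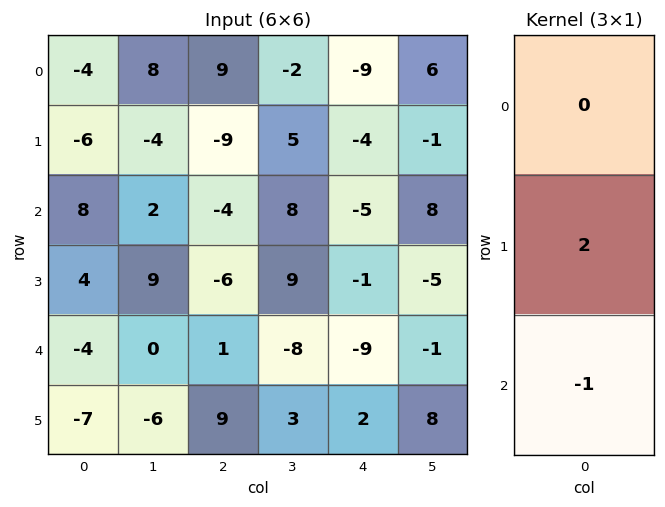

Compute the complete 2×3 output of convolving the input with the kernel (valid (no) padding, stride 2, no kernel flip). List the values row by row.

-20 -14 -3
12 -13 7

Output[0,0]: The receptive field on the input at this output position is [-4 / -6 / 8]. Elementwise product with the kernel and sum: -6·2 + 8·-1.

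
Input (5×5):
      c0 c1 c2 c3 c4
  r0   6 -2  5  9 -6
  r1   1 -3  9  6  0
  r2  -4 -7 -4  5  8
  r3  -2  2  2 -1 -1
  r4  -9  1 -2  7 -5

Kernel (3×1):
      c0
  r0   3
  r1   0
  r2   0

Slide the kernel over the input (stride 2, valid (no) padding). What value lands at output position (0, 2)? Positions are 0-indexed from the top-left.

-18

The receptive field on the input at this output position is [-6 / 0 / 8]. Elementwise product with the kernel and sum: -6·3.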